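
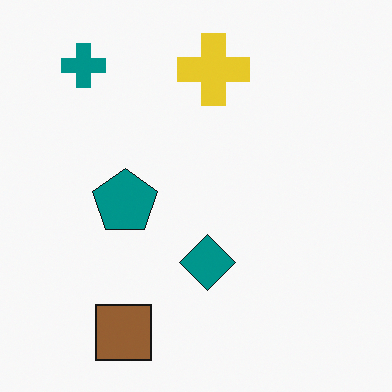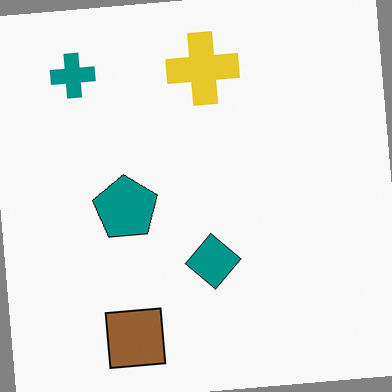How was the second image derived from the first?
Rotated counter-clockwise by a small amount.

Every shape is tilted by the same angle and the image corners show triangular fill wedges — a whole-image rotation by a non-right angle.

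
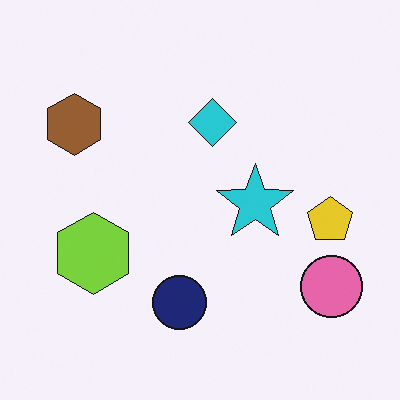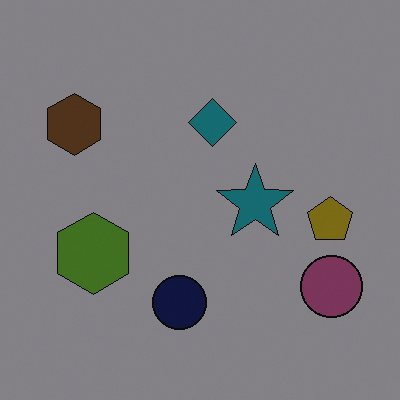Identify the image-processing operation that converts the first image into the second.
This is the original image darkened a lot.

Every pixel — background and shapes alike — is uniformly darkened.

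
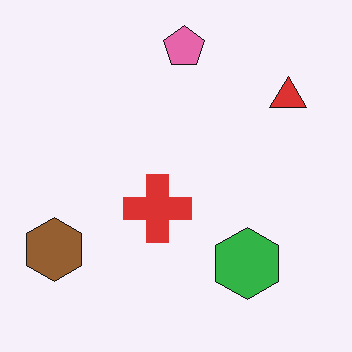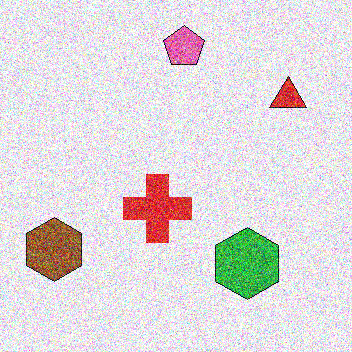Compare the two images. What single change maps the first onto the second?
Degraded with heavy additive noise.

Random speckle covers the whole image, including the flat background.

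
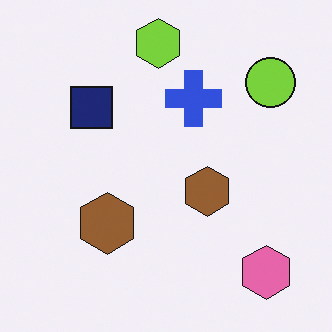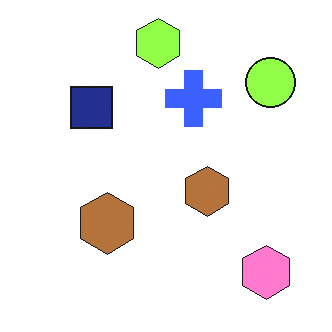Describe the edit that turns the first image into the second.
This is the original image brightened a little.

Every pixel — background and shapes alike — is uniformly brightened.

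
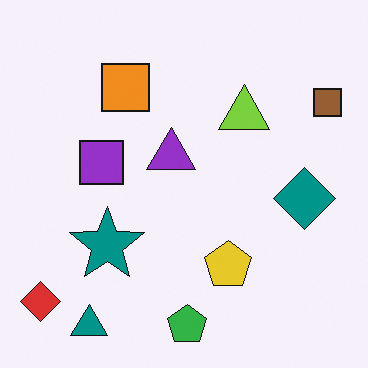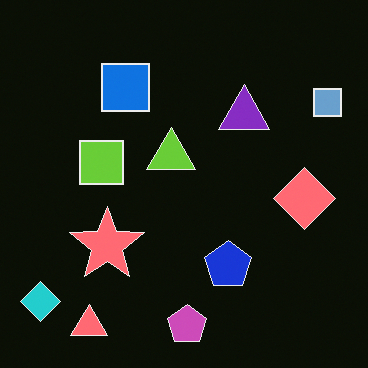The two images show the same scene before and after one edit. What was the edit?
The second image is the first color-inverted (negative).

The light background has become dark and every shape's color is its complement — a photographic negative.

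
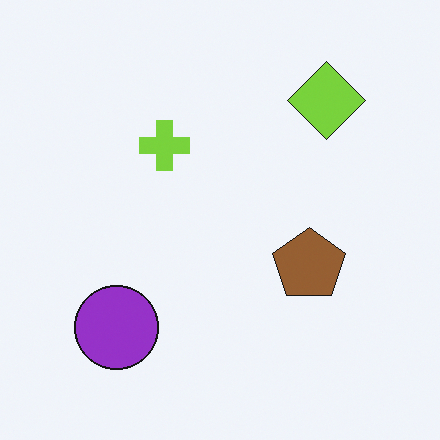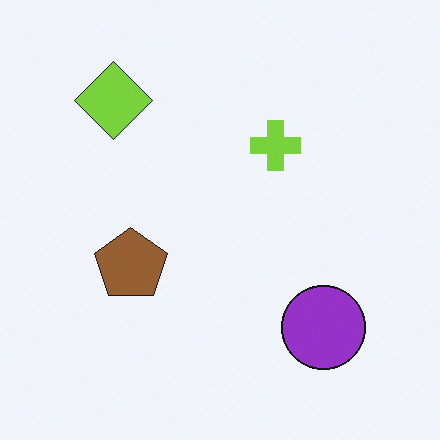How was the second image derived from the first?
The transformation is: flipped horizontally (left ↔ right).

The lime diamond is in the top-right of the first image and the top-left of the second — shapes on opposite sides of the vertical midline have swapped in a mirror flip.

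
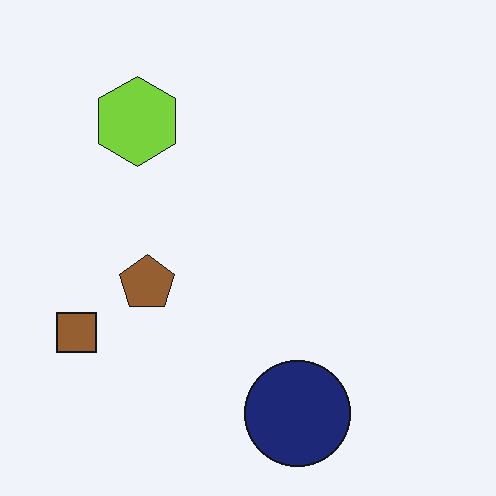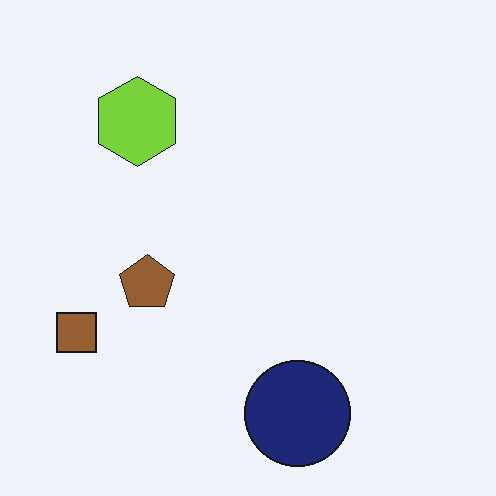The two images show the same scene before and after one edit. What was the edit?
The transformation is: given moderate JPEG compression.

Blocky 8×8 compression artifacts appear around shape edges and the flat background shows ringing — characteristic JPEG degradation.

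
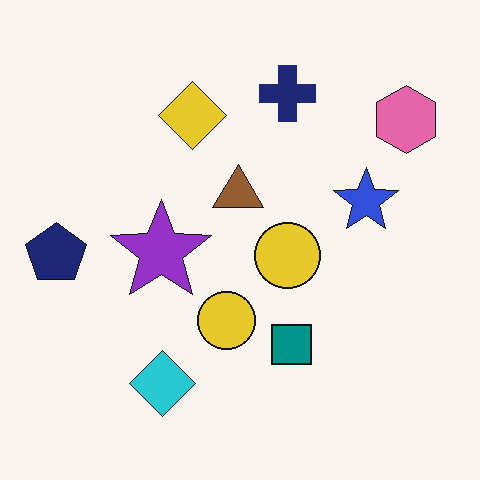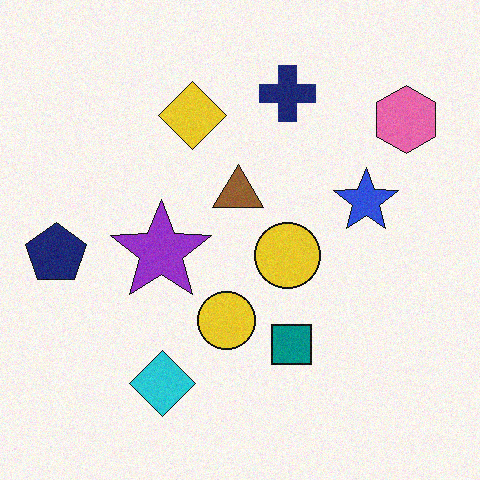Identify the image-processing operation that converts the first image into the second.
The image was degraded with a light layer of grain.

Random speckle covers the whole image, including the flat background.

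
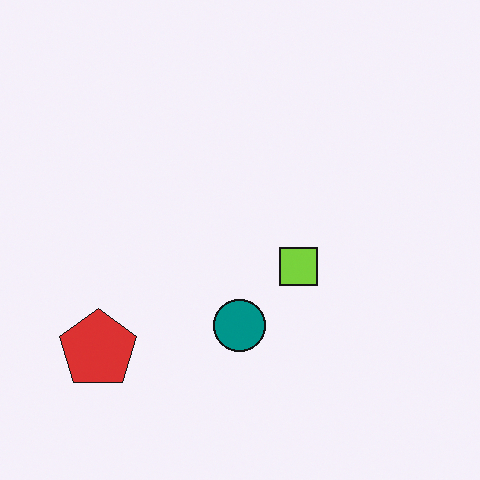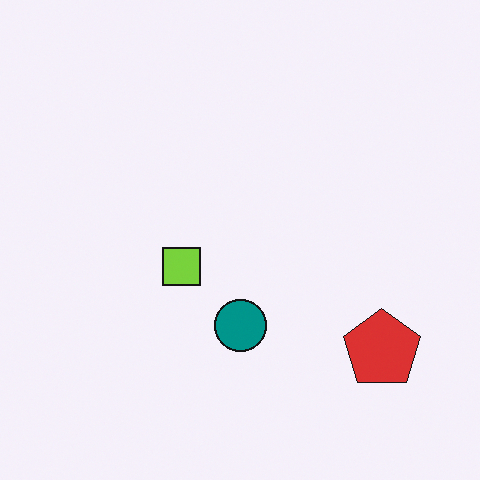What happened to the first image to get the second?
The image was flipped horizontally (left ↔ right).

The red pentagon is in the bottom-left of the first image and the bottom-right of the second — shapes on opposite sides of the vertical midline have swapped in a mirror flip.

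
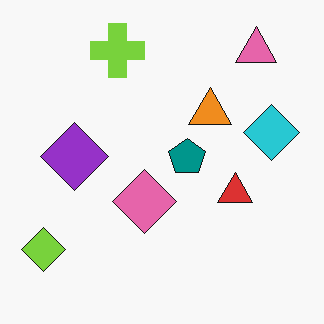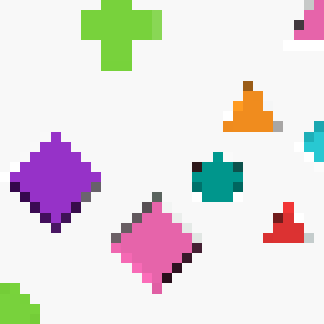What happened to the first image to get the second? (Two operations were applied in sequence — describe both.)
The image was cropped slightly and scaled back up, then heavily pixelated into large blocks.

The visible shapes are larger and the field of view is narrower; shapes near the original edges may be partly or wholly outside the frame — a crop-and-rescale. Shapes are reduced to large square blocks; fine edges and outlines are lost — a downscale-then-upscale (mosaic) effect.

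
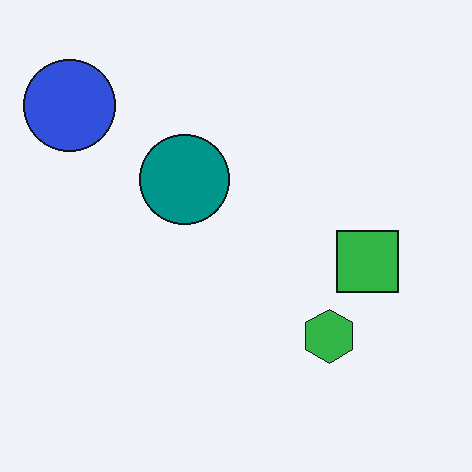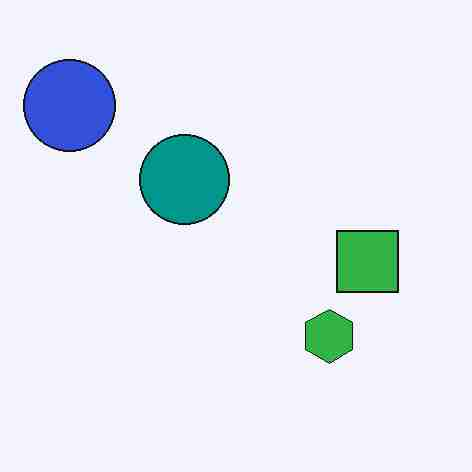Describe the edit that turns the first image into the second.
Degraded with heavy JPEG compression.

Blocky 8×8 compression artifacts appear around shape edges and the flat background shows ringing — characteristic JPEG degradation.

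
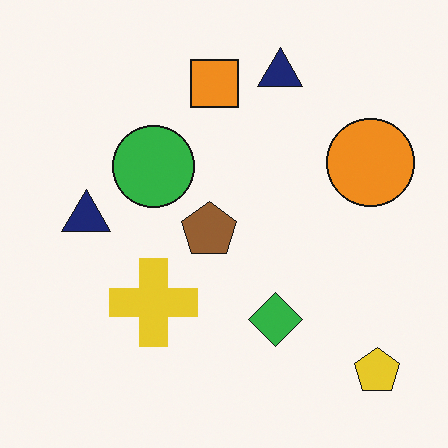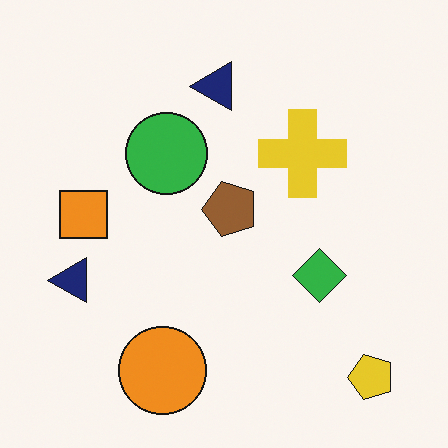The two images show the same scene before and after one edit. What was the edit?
The second image is the first transposed (reflected across the top-left ↔ bottom-right diagonal).

Shapes have swapped their row and column positions — what was in the top-right is now in the bottom-left — a diagonal reflection.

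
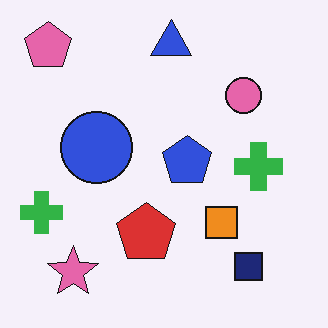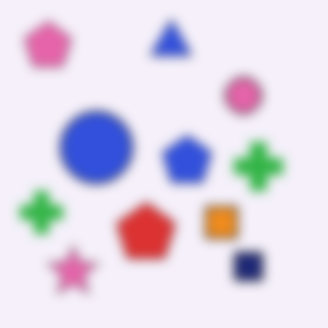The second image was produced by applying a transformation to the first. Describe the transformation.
The image was strongly gaussian-blurred.

Shape edges and outlines are uniformly softened across the whole image.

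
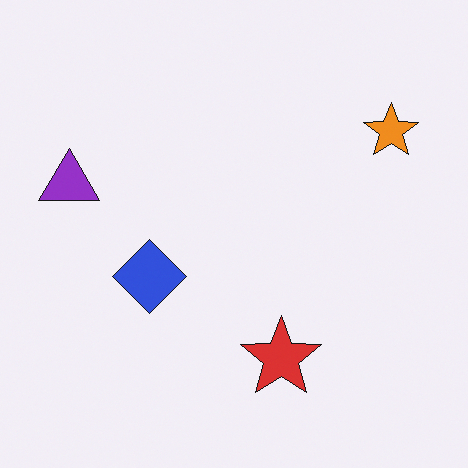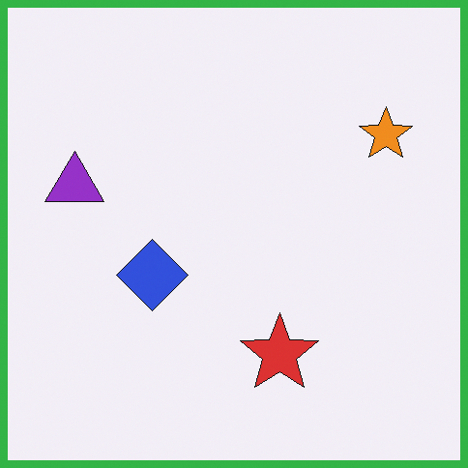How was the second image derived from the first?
This is the original image framed with a green border.

A solid green frame runs around the edge of the second image, with the content slightly shrunk inside it.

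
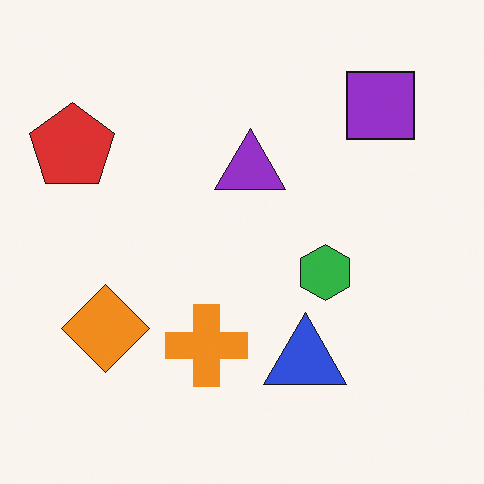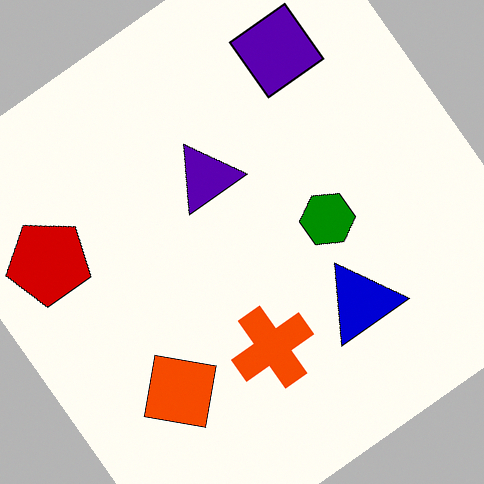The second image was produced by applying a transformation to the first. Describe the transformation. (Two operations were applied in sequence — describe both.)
The transformation is: given much higher contrast, then rotated counter-clockwise by a large amount — several tens of degrees.

Tones are pushed away from mid-grey across the whole image — a global contrast change. Every shape is tilted by the same angle and the image corners show triangular fill wedges — a whole-image rotation by a non-right angle.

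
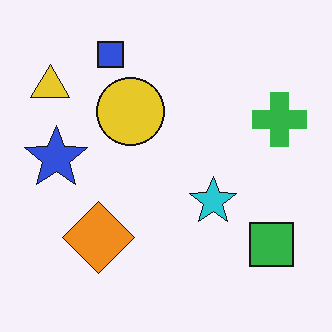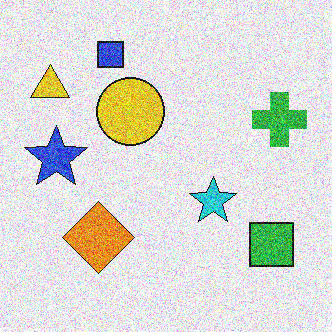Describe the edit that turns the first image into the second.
This is the original image degraded with a thick layer of grain.

Random speckle covers the whole image, including the flat background.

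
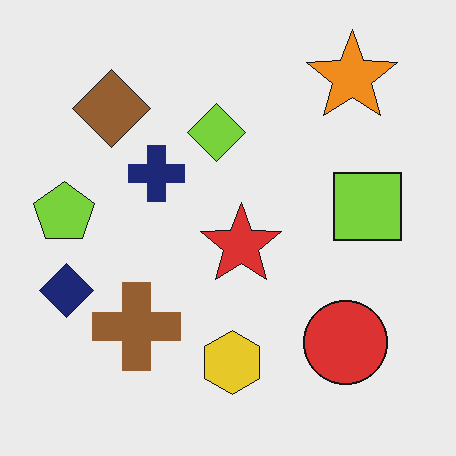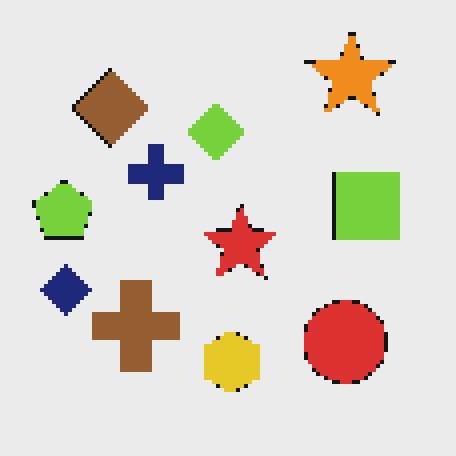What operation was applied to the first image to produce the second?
The transformation is: mildly pixelated.

Shapes are reduced to large square blocks; fine edges and outlines are lost — a downscale-then-upscale (mosaic) effect.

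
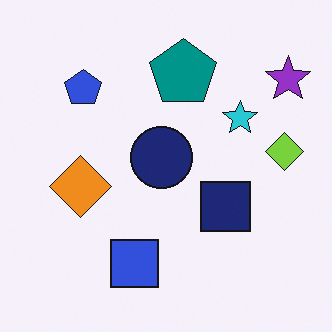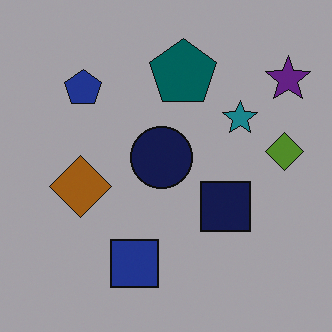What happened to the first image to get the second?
The transformation is: noticeably darkened.

Every pixel — background and shapes alike — is uniformly darkened.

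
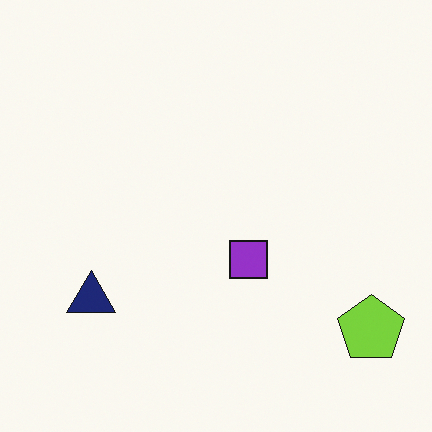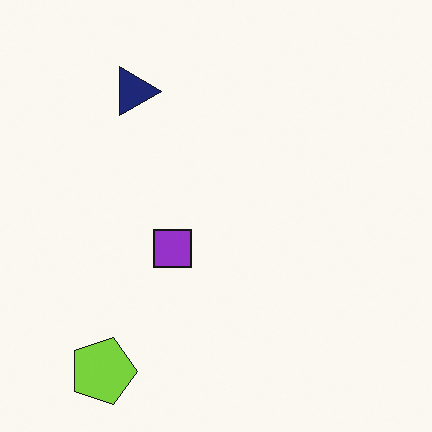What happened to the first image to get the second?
This is the original image rotated 90° clockwise.

The lime pentagon sits in the bottom-right of the first image and the bottom-left of the second — consistent with a whole-image 90° clockwise rotation.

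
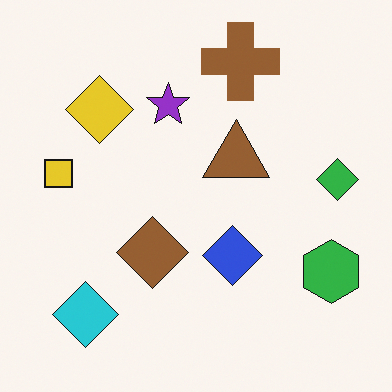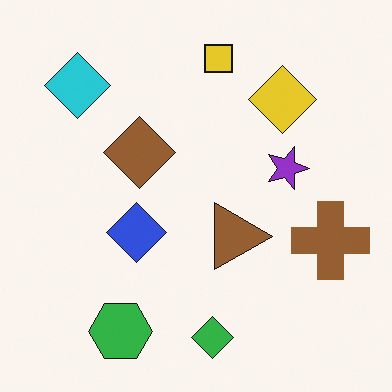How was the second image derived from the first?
The second image is the first rotated 90° clockwise.

The cyan diamond sits in the bottom-left of the first image and the top-left of the second — consistent with a whole-image 90° clockwise rotation.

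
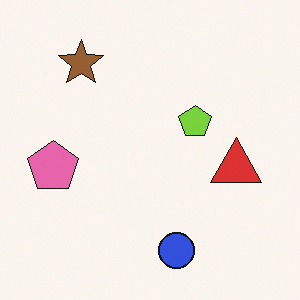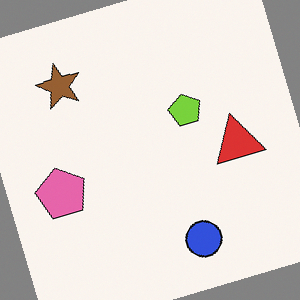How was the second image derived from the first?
This is the original image rotated counter-clockwise by a moderate amount.

Every shape is tilted by the same angle and the image corners show triangular fill wedges — a whole-image rotation by a non-right angle.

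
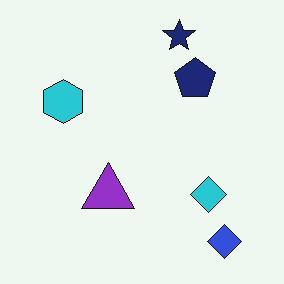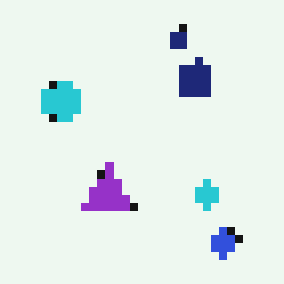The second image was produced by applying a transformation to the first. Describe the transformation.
The transformation is: pixelated into visible square blocks.

Shapes are reduced to large square blocks; fine edges and outlines are lost — a downscale-then-upscale (mosaic) effect.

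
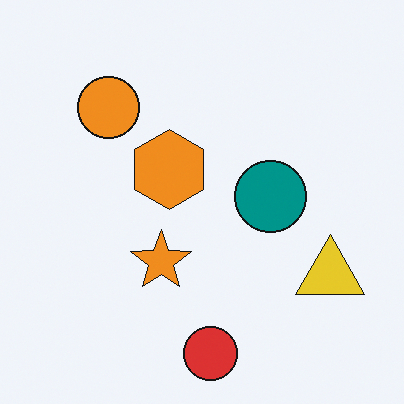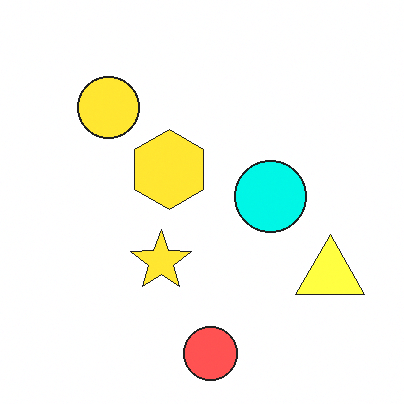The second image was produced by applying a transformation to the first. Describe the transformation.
The transformation is: brightened a lot.

Every pixel — background and shapes alike — is uniformly brightened.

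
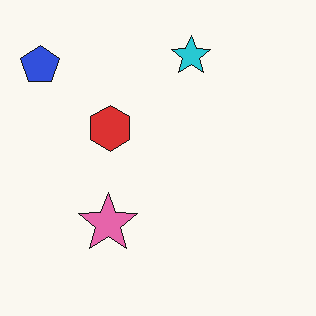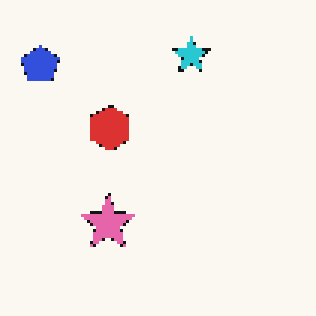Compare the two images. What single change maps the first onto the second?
The transformation is: mildly pixelated.

Shapes are reduced to large square blocks; fine edges and outlines are lost — a downscale-then-upscale (mosaic) effect.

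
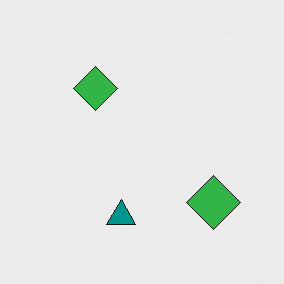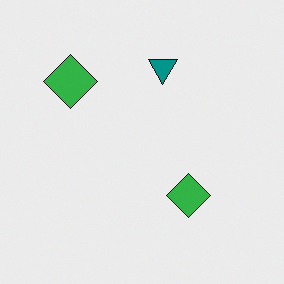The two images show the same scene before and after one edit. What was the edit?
This is the original image rotated 180°.

The teal triangle sits in the bottom of the first image and the top of the second — consistent with a whole-image 180° rotation.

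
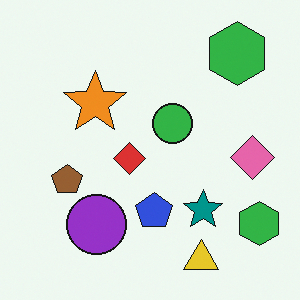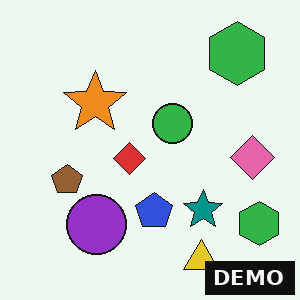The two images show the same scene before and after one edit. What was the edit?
It was watermarked with the text "DEMO" in the lower-right corner.

A dark label reading "DEMO" appears in the lower-right corner.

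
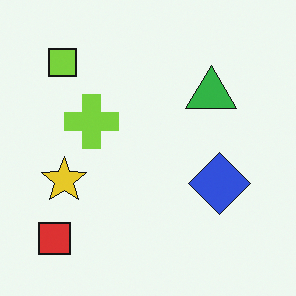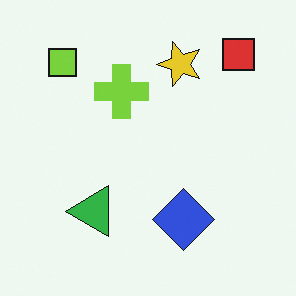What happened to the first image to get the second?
This is the original image transposed (reflected across the top-left ↔ bottom-right diagonal).

Shapes have swapped their row and column positions — what was in the top-right is now in the bottom-left — a diagonal reflection.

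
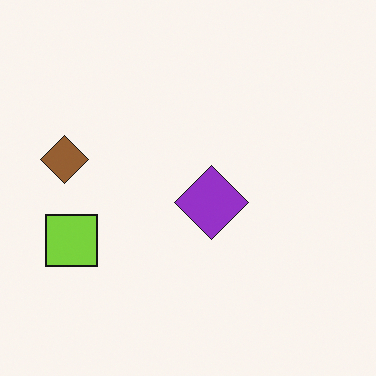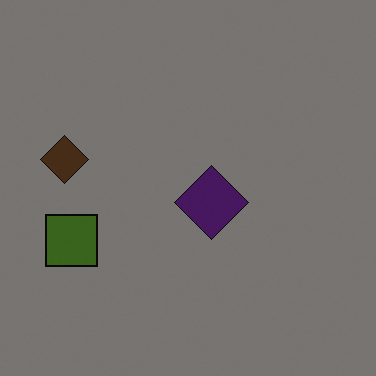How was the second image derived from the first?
The second image is the first noticeably darkened.

Every pixel — background and shapes alike — is uniformly darkened.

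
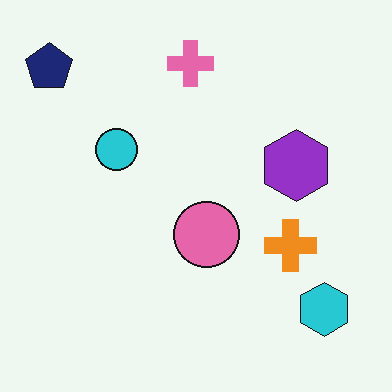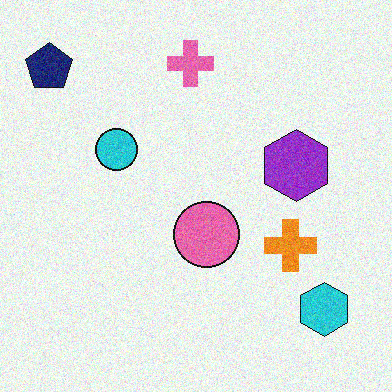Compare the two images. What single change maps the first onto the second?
Degraded with visible gaussian noise.

Random speckle covers the whole image, including the flat background.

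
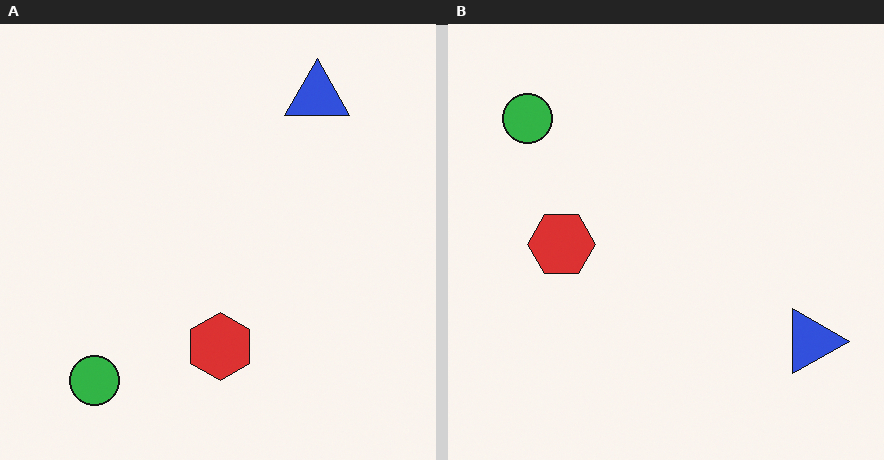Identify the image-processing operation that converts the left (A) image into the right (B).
The image was rotated 90° clockwise.

The green circle sits in the bottom-left of the left (A) image and the top-left of the right (B) — consistent with a whole-image 90° clockwise rotation.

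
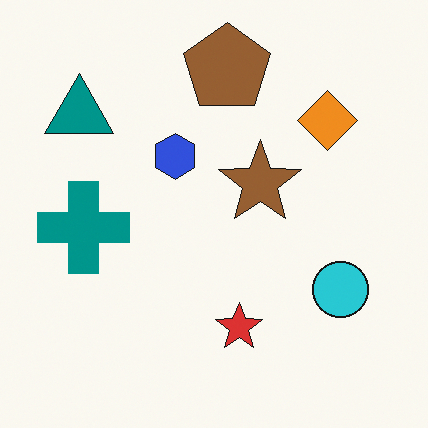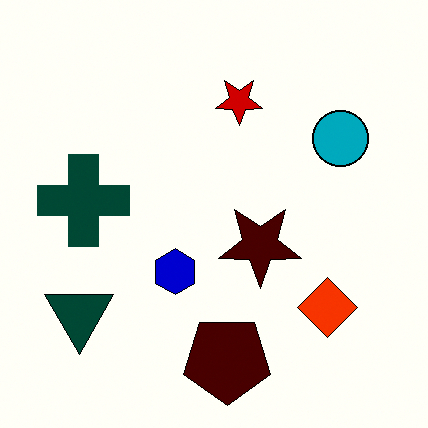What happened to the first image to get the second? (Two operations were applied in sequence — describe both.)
Flipped vertically (top ↔ bottom), then boosted in contrast.

The brown pentagon is in the top of the first image and the bottom of the second — shapes on opposite sides of the horizontal midline have swapped in a mirror flip. Tones are pushed away from mid-grey across the whole image — a global contrast change.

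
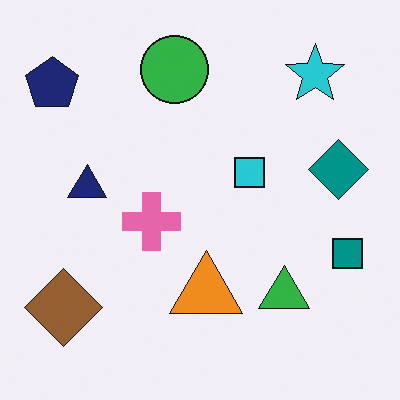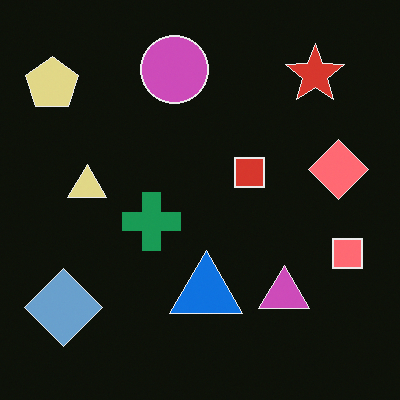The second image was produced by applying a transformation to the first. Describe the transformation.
Color-inverted (negative).

The light background has become dark and every shape's color is its complement — a photographic negative.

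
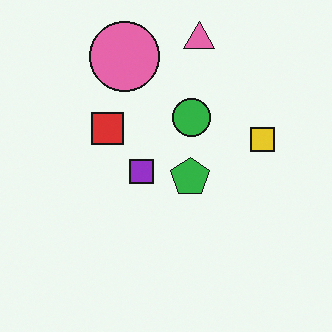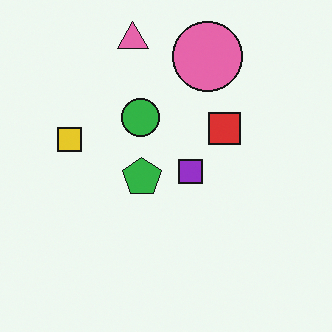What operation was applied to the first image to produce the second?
The transformation is: flipped horizontally (left ↔ right).

The yellow square is in the right of the first image and the left of the second — shapes on opposite sides of the vertical midline have swapped in a mirror flip.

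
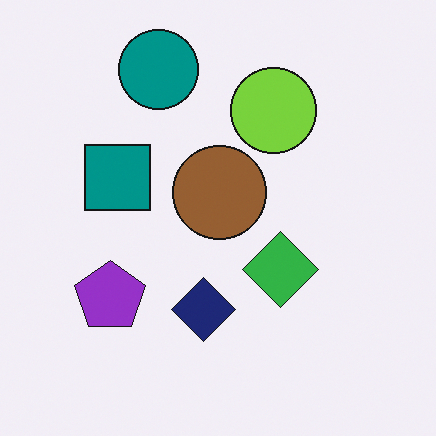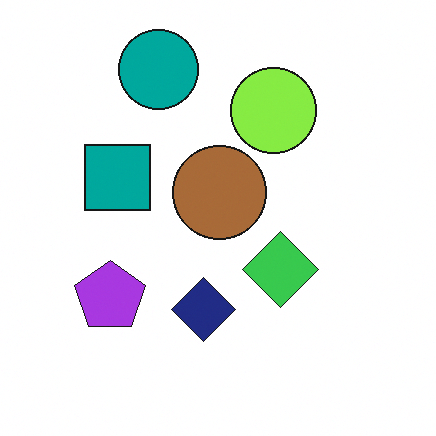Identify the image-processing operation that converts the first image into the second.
It was brightened a little.

Every pixel — background and shapes alike — is uniformly brightened.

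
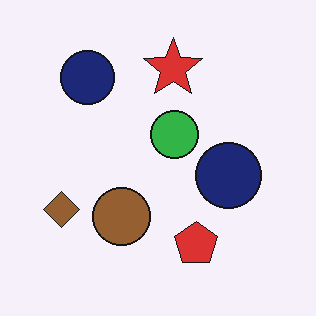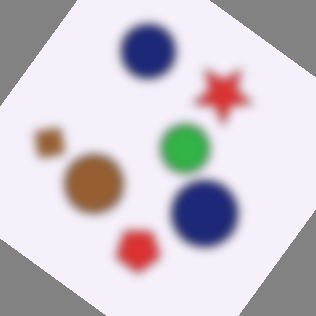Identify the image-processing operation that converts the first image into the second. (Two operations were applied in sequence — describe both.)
It was strongly gaussian-blurred, then rotated clockwise by a large amount — several tens of degrees.

Shape edges and outlines are uniformly softened across the whole image. Every shape is tilted by the same angle and the image corners show triangular fill wedges — a whole-image rotation by a non-right angle.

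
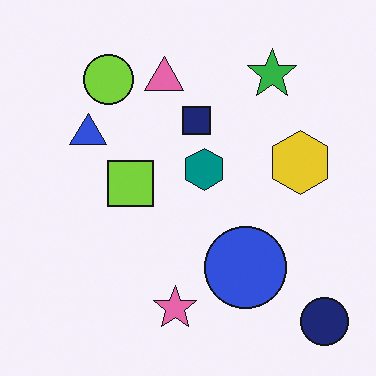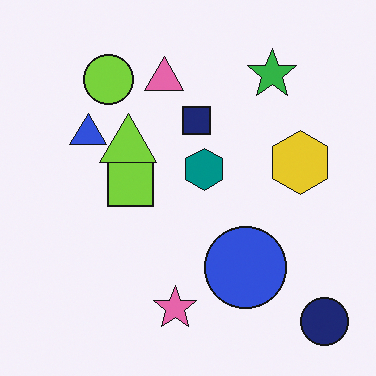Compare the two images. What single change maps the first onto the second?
It was overlaid with an additional lime triangle.

A lime triangle appears in the second image that is absent from the first.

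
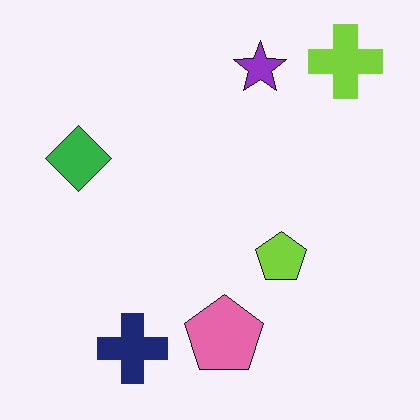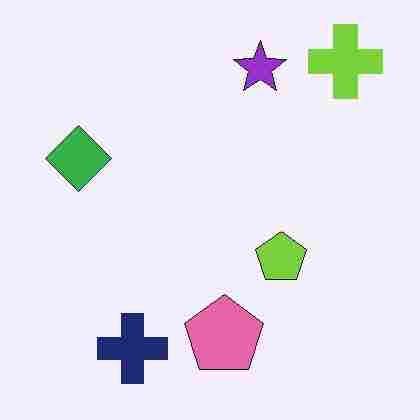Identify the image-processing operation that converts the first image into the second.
This is the original image heavily JPEG-compressed with obvious blocking artifacts.

Blocky 8×8 compression artifacts appear around shape edges and the flat background shows ringing — characteristic JPEG degradation.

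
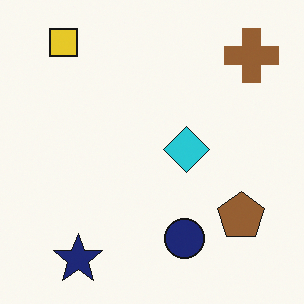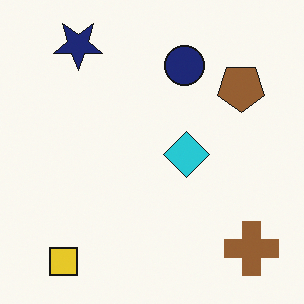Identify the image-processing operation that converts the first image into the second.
This is the original image flipped vertically (top ↔ bottom).

The yellow square is in the top-left of the first image and the bottom-left of the second — shapes on opposite sides of the horizontal midline have swapped in a mirror flip.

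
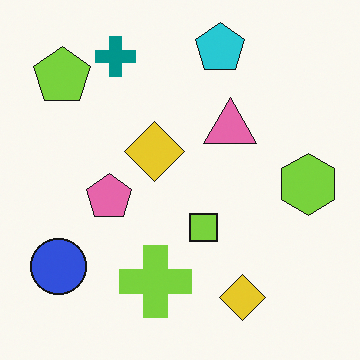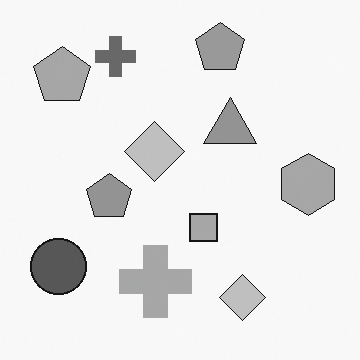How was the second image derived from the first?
This is the original image converted to grayscale.

All color is removed — every shape is now a shade of grey.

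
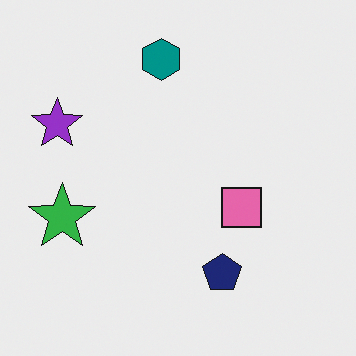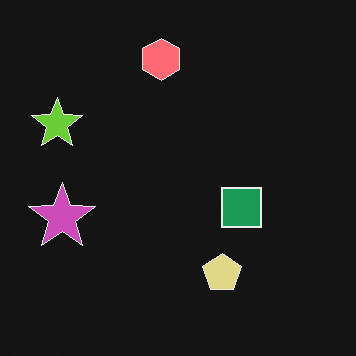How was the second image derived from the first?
Color-inverted (negative).

The light background has become dark and every shape's color is its complement — a photographic negative.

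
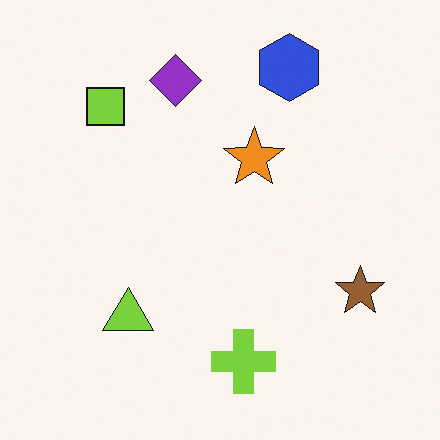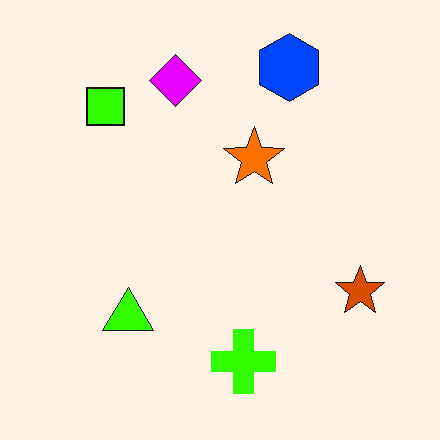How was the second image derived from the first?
The second image is the first heavily oversaturated.

All colors are more vivid — a global saturation change.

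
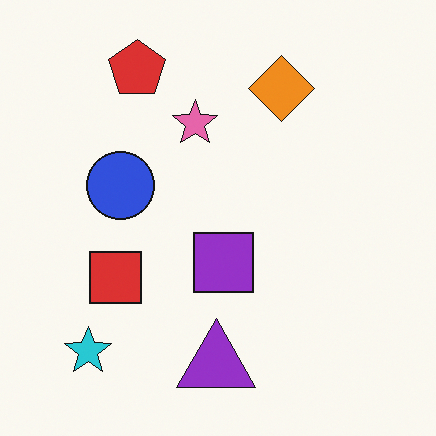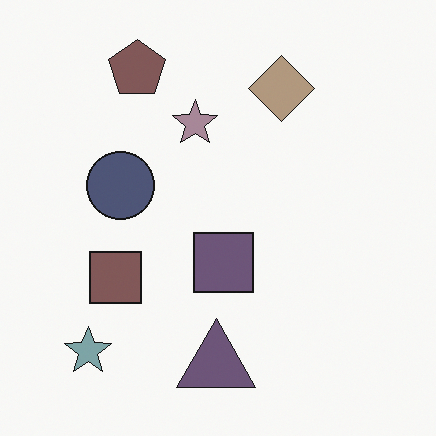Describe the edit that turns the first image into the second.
The image was heavily desaturated.

All colors are more muted and greyish — a global saturation change.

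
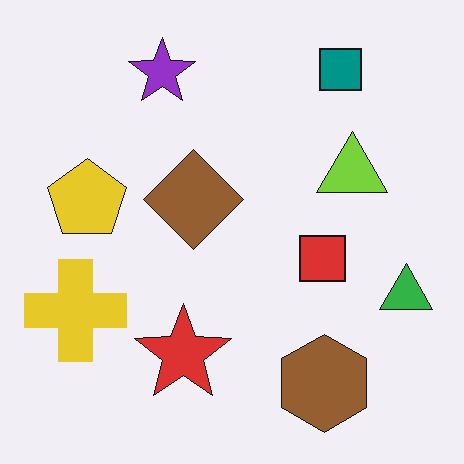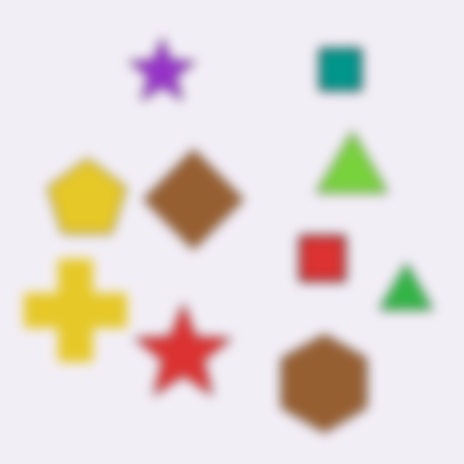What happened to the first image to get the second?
Heavily blurred.

Shape edges and outlines are uniformly softened across the whole image.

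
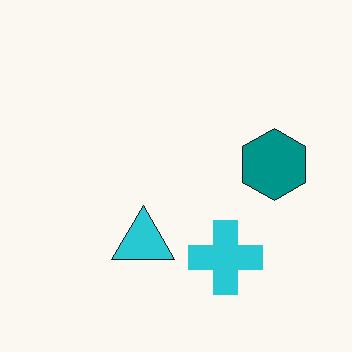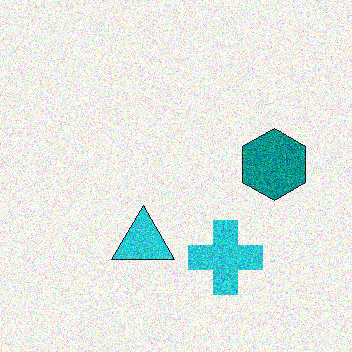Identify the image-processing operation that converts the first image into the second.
It was degraded with strong gaussian noise.

Random speckle covers the whole image, including the flat background.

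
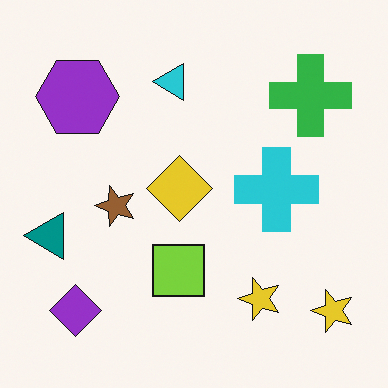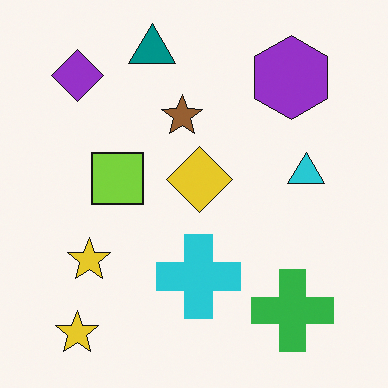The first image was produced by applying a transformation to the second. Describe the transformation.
Rotated 90° counter-clockwise.

The purple diamond sits in the top-left of the second image and the bottom-left of the first — consistent with a whole-image 90° counter-clockwise rotation.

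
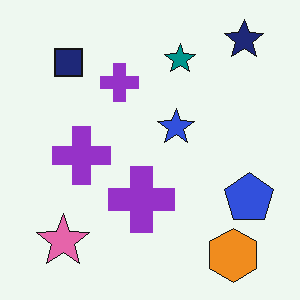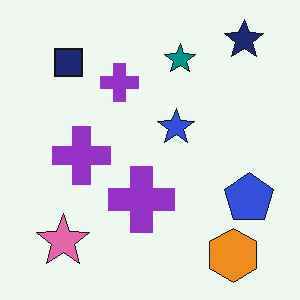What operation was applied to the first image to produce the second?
The second image is the first given moderate JPEG compression.

Blocky 8×8 compression artifacts appear around shape edges and the flat background shows ringing — characteristic JPEG degradation.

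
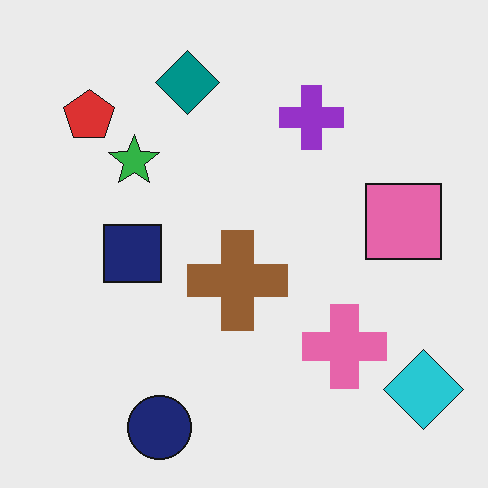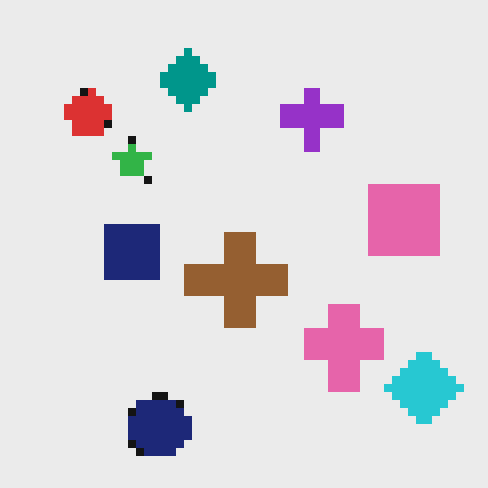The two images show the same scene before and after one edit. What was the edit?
The transformation is: moderately pixelated.

Shapes are reduced to large square blocks; fine edges and outlines are lost — a downscale-then-upscale (mosaic) effect.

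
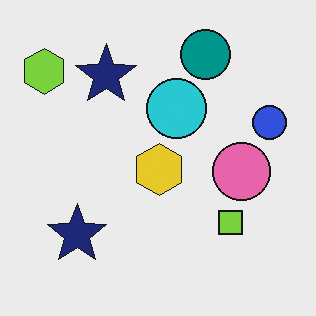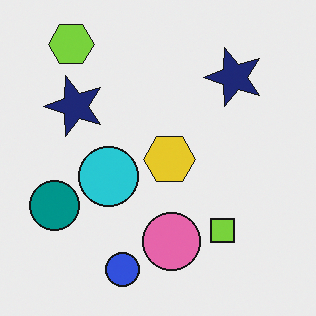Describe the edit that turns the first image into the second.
The second image is the first transposed (reflected across the top-left ↔ bottom-right diagonal).

Shapes have swapped their row and column positions — what was in the top-right is now in the bottom-left — a diagonal reflection.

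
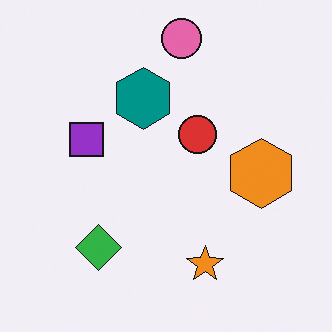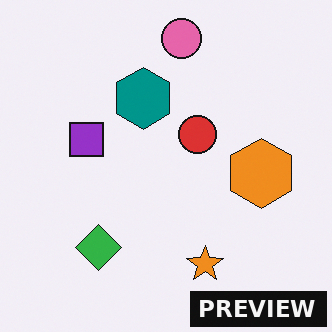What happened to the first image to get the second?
This is the original image watermarked with the text "PREVIEW" in the lower-right corner.

A dark label reading "PREVIEW" appears in the lower-right corner.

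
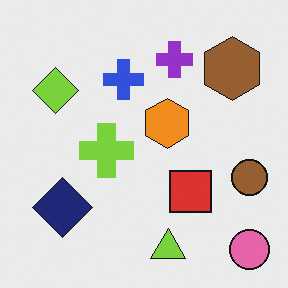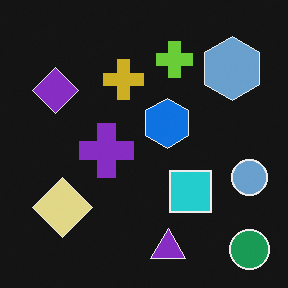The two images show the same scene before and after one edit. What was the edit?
The transformation is: color-inverted (negative).

The light background has become dark and every shape's color is its complement — a photographic negative.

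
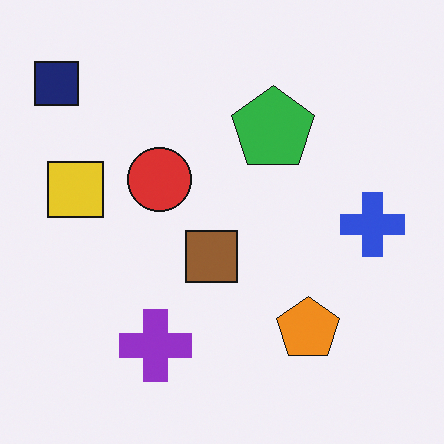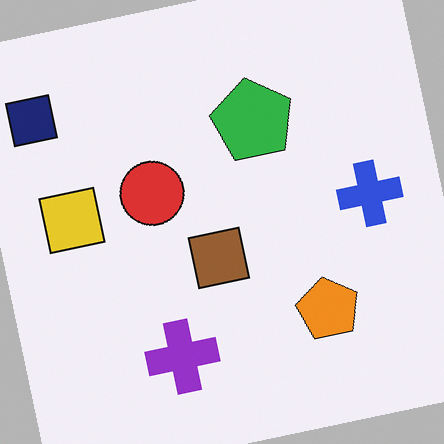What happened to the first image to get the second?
The transformation is: rotated counter-clockwise by a few degrees.

Every shape is tilted by the same angle and the image corners show triangular fill wedges — a whole-image rotation by a non-right angle.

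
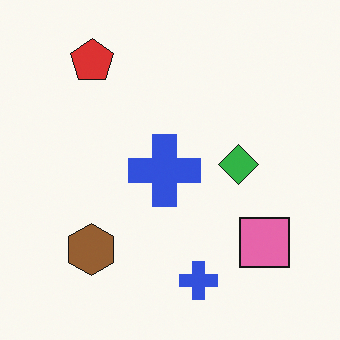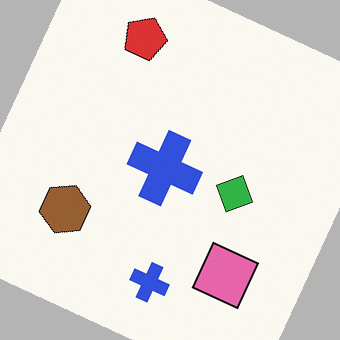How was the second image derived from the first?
The transformation is: rotated clockwise by a moderate amount.

Every shape is tilted by the same angle and the image corners show triangular fill wedges — a whole-image rotation by a non-right angle.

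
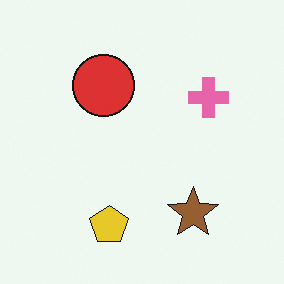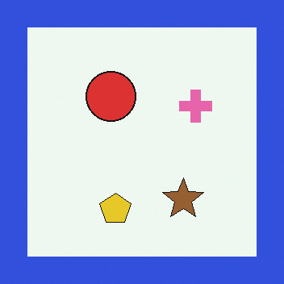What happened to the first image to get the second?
The transformation is: framed with a blue border.

A solid blue frame runs around the edge of the second image, with the content slightly shrunk inside it.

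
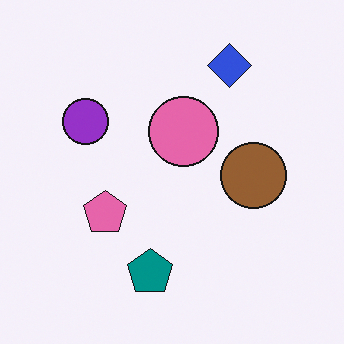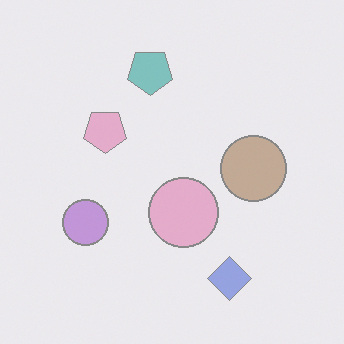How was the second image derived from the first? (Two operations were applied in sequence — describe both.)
Flipped vertically (top ↔ bottom), then washed out (contrast reduced).

The blue diamond is in the top of the first image and the bottom of the second — shapes on opposite sides of the horizontal midline have swapped in a mirror flip. Tones are pushed toward mid-grey across the whole image — a global contrast change.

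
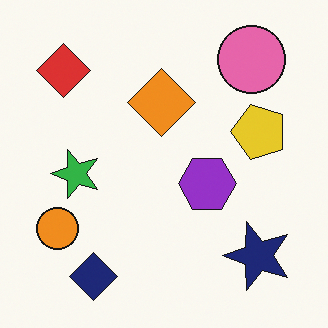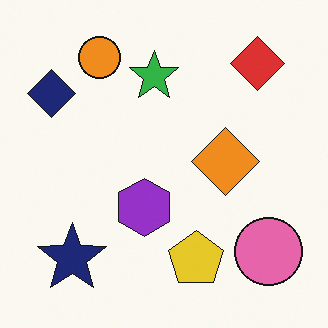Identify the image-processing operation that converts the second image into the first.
It was rotated 90° counter-clockwise.

The red diamond sits in the top-right of the second image and the top-left of the first — consistent with a whole-image 90° counter-clockwise rotation.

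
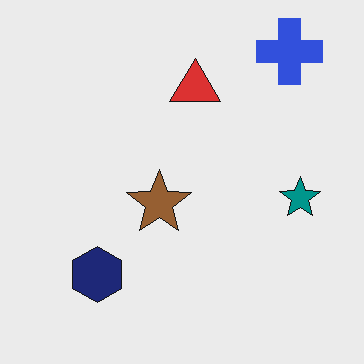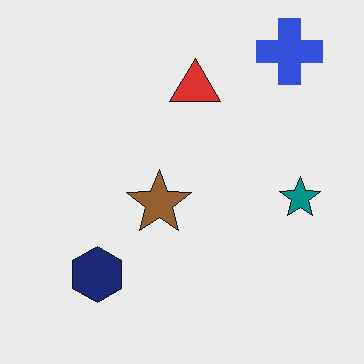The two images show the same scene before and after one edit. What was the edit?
The image was given moderate JPEG compression.

Blocky 8×8 compression artifacts appear around shape edges and the flat background shows ringing — characteristic JPEG degradation.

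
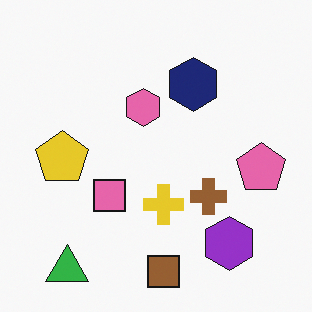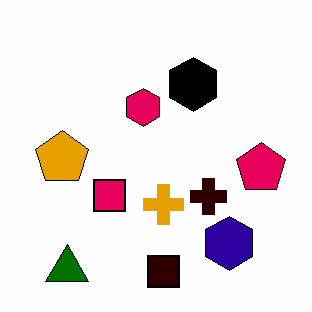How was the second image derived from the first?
This is the original image boosted in contrast.

Tones are pushed away from mid-grey across the whole image — a global contrast change.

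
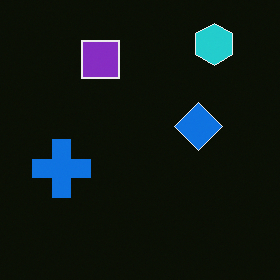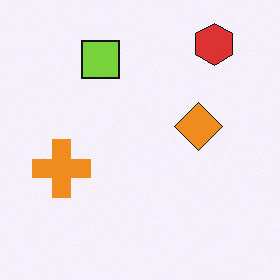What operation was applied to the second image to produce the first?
The transformation is: color-inverted (negative).

The light background has become dark and every shape's color is its complement — a photographic negative.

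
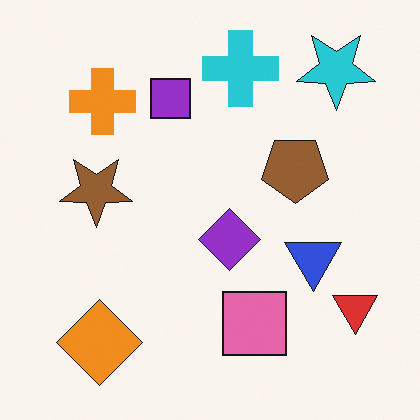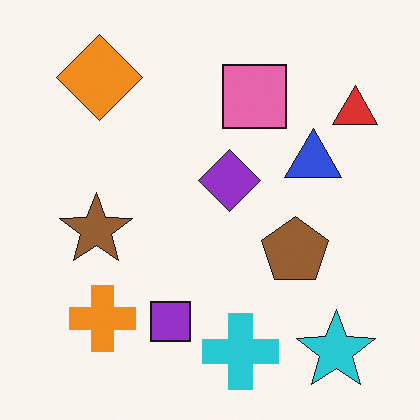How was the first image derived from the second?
Flipped vertically (top ↔ bottom).

The cyan star is in the bottom-right of the second image and the top-right of the first — shapes on opposite sides of the horizontal midline have swapped in a mirror flip.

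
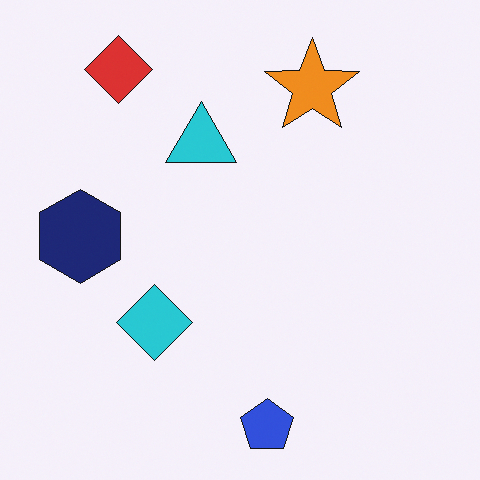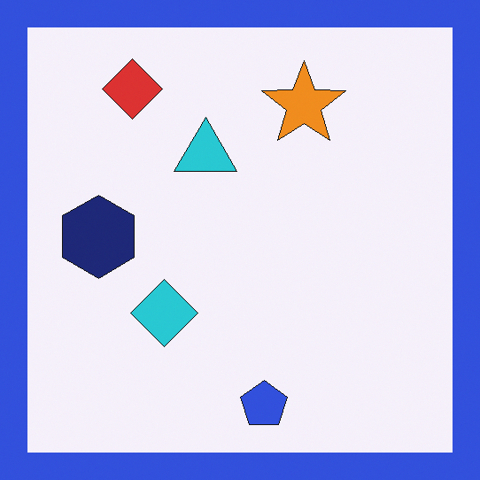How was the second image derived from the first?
It was framed with a blue border.

A solid blue frame runs around the edge of the second image, with the content slightly shrunk inside it.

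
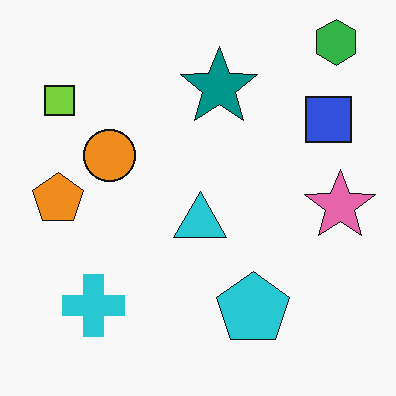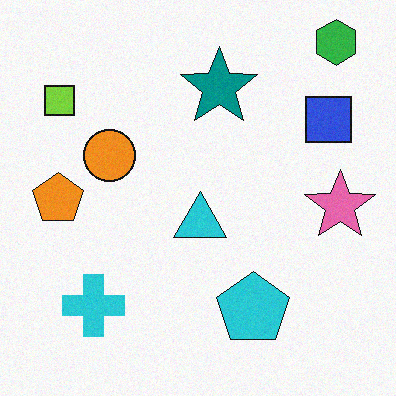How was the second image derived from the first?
Degraded with light additive noise.

Random speckle covers the whole image, including the flat background.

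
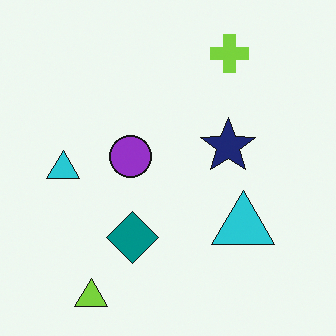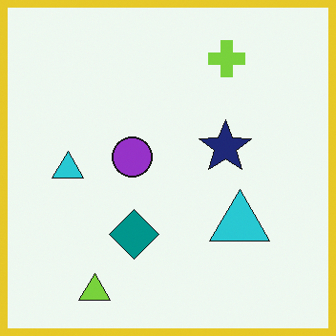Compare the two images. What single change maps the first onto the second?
The image was framed with a yellow border.

A solid yellow frame runs around the edge of the second image, with the content slightly shrunk inside it.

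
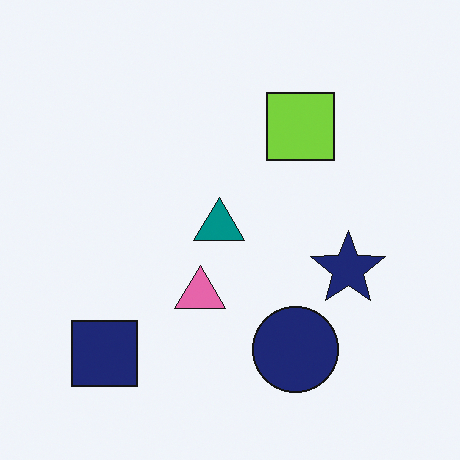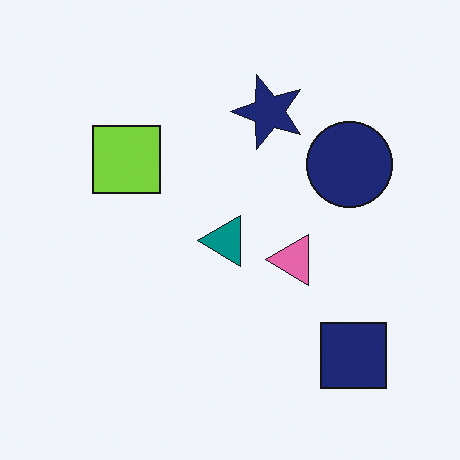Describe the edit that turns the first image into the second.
The image was rotated 90° counter-clockwise.

The navy square sits in the bottom-left of the first image and the bottom-right of the second — consistent with a whole-image 90° counter-clockwise rotation.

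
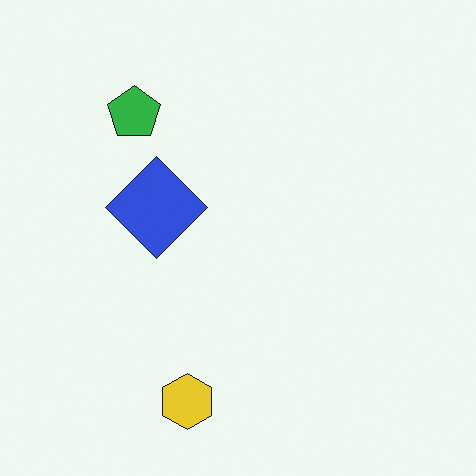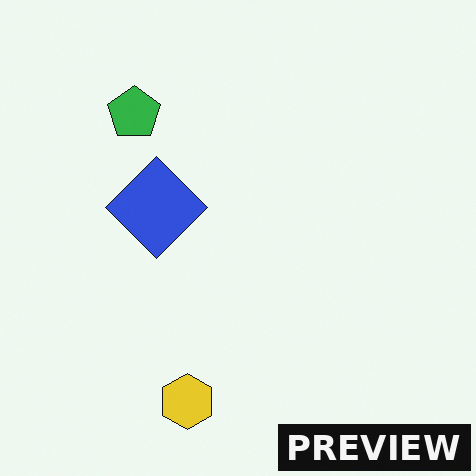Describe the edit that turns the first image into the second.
The image was watermarked with the text "PREVIEW" in the lower-right corner.

A dark label reading "PREVIEW" appears in the lower-right corner.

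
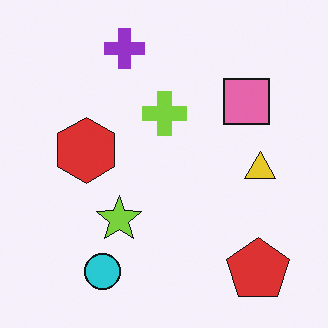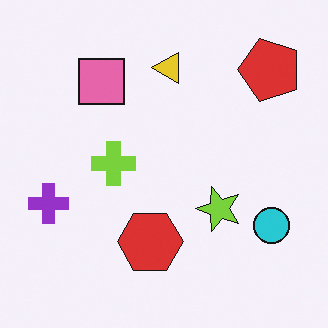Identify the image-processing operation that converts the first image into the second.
This is the original image rotated 90° counter-clockwise.

The red pentagon sits in the bottom-right of the first image and the top-right of the second — consistent with a whole-image 90° counter-clockwise rotation.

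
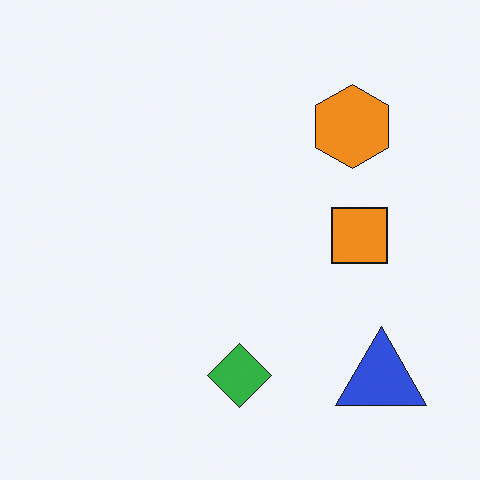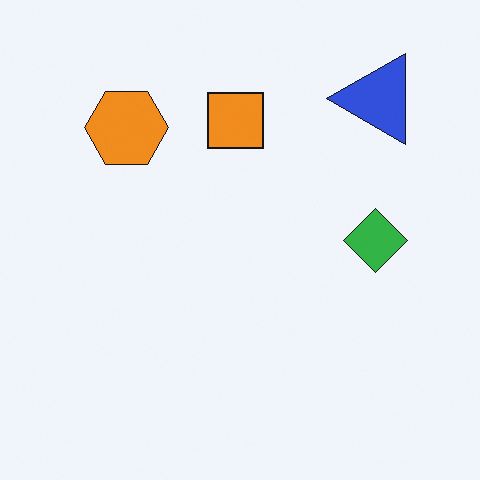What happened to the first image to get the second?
The second image is the first rotated 90° counter-clockwise.

The blue triangle sits in the bottom-right of the first image and the top-right of the second — consistent with a whole-image 90° counter-clockwise rotation.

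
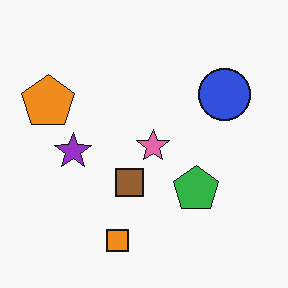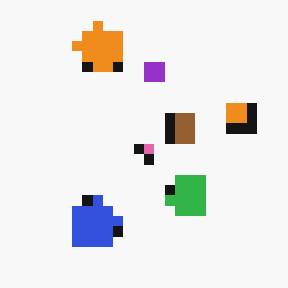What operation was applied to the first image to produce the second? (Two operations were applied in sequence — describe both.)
The image was transposed (reflected across the top-left ↔ bottom-right diagonal), then heavily pixelated into large blocks.

Shapes have swapped their row and column positions — what was in the top-right is now in the bottom-left — a diagonal reflection. Shapes are reduced to large square blocks; fine edges and outlines are lost — a downscale-then-upscale (mosaic) effect.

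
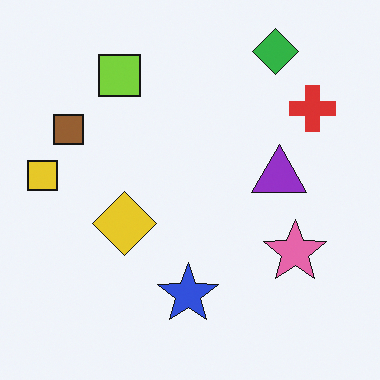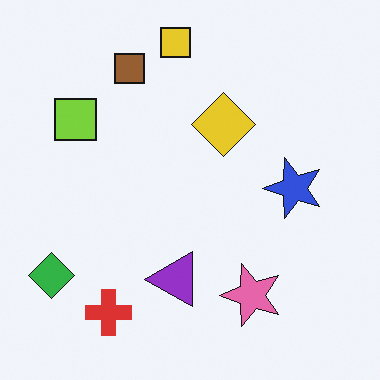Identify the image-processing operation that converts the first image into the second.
Transposed (reflected across the top-left ↔ bottom-right diagonal).

Shapes have swapped their row and column positions — what was in the top-right is now in the bottom-left — a diagonal reflection.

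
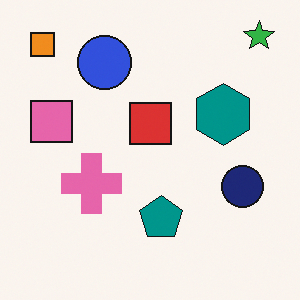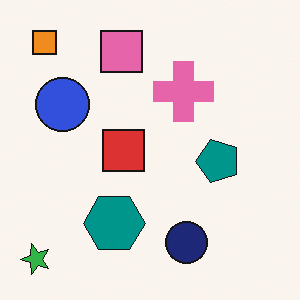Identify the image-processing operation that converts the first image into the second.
It was transposed (reflected across the top-left ↔ bottom-right diagonal).

Shapes have swapped their row and column positions — what was in the top-right is now in the bottom-left — a diagonal reflection.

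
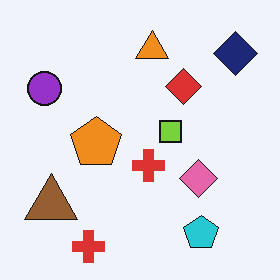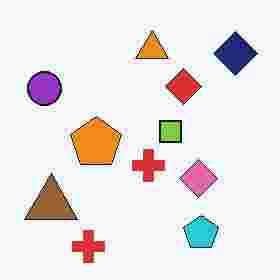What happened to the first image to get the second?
It was degraded with heavy JPEG compression.

Blocky 8×8 compression artifacts appear around shape edges and the flat background shows ringing — characteristic JPEG degradation.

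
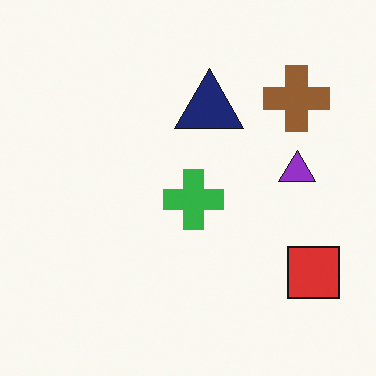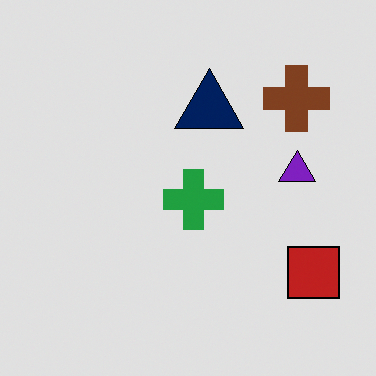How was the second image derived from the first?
The transformation is: moderately posterized.

Each flat color has snapped to a coarser quantized level — most visibly, the near-white background has dropped to a flat grey.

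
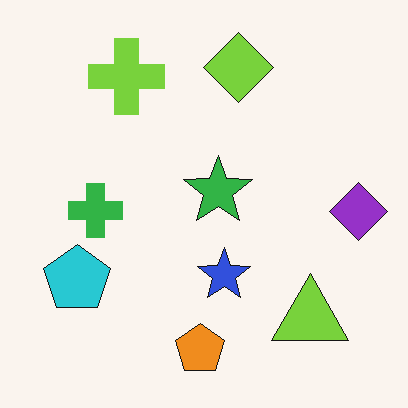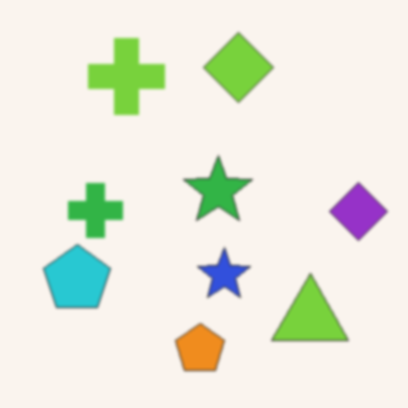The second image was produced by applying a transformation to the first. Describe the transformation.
The second image is the first lightly blurred.

Shape edges and outlines are uniformly softened across the whole image.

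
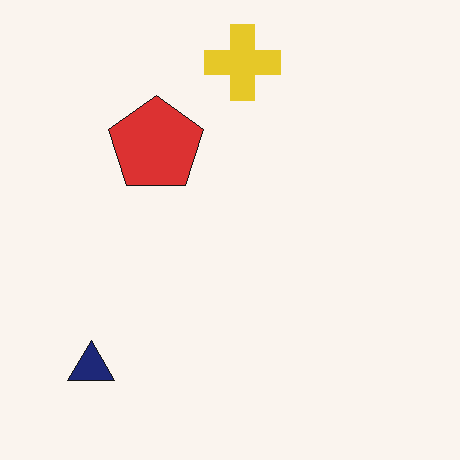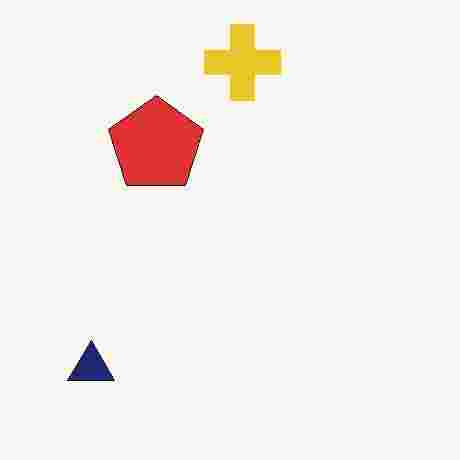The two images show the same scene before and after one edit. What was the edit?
The image was degraded with heavy JPEG compression.

Blocky 8×8 compression artifacts appear around shape edges and the flat background shows ringing — characteristic JPEG degradation.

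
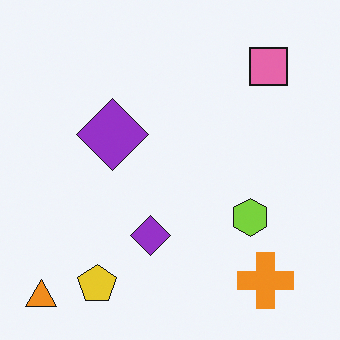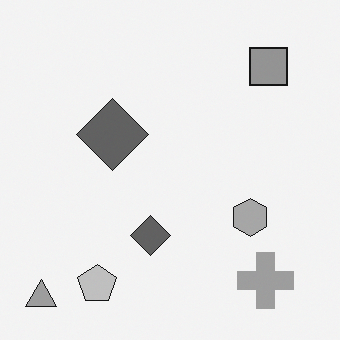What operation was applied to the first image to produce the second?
The second image is the first converted to grayscale.

All color is removed — every shape is now a shade of grey.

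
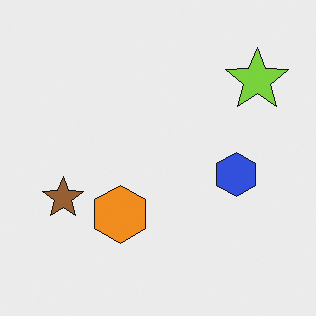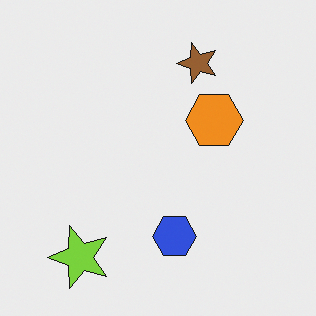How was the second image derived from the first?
The image was transposed (reflected across the top-left ↔ bottom-right diagonal).

Shapes have swapped their row and column positions — what was in the top-right is now in the bottom-left — a diagonal reflection.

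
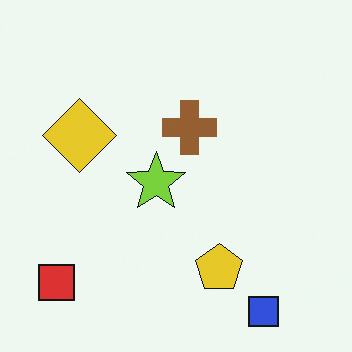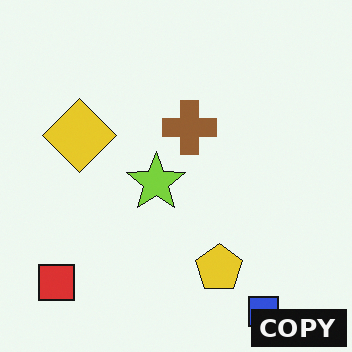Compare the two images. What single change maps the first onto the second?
The second image is the first watermarked with the text "COPY" in the lower-right corner.

A dark label reading "COPY" appears in the lower-right corner.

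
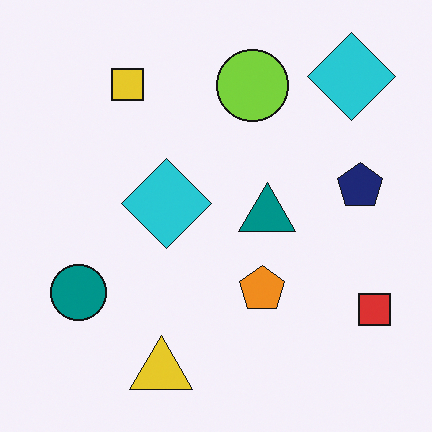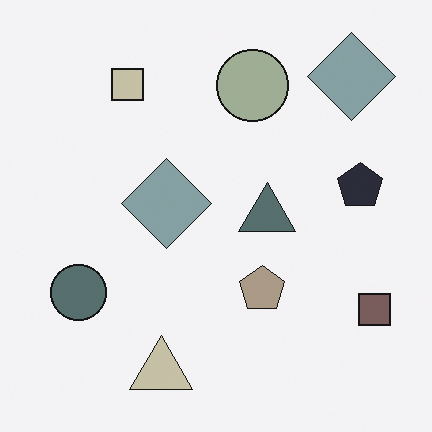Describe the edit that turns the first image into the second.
This is the original image made much more muted (saturation change).

All colors are more muted and greyish — a global saturation change.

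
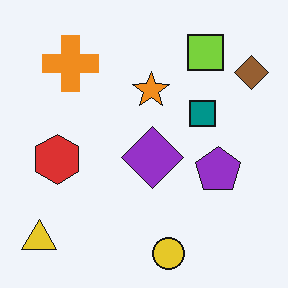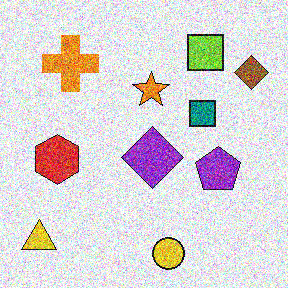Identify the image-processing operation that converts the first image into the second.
The second image is the first degraded with heavy additive noise.

Random speckle covers the whole image, including the flat background.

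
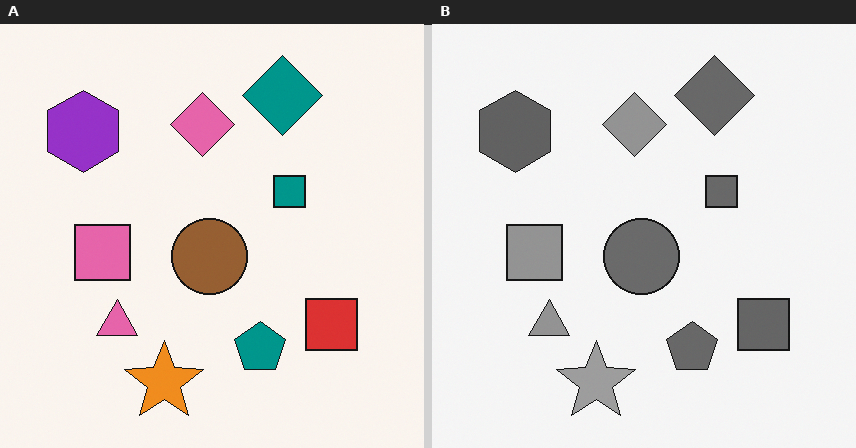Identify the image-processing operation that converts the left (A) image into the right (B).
This is the original image converted to grayscale.

All color is removed — every shape is now a shade of grey.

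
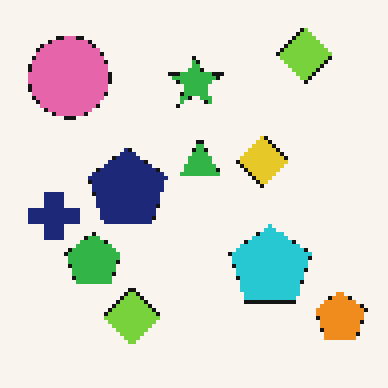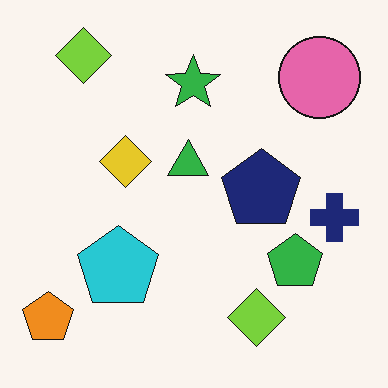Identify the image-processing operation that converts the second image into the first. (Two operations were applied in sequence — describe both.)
It was lightly pixelated (a mild mosaic effect), then flipped horizontally (left ↔ right).

Shapes are reduced to large square blocks; fine edges and outlines are lost — a downscale-then-upscale (mosaic) effect. The orange pentagon is in the bottom-left of the second image and the bottom-right of the first — shapes on opposite sides of the vertical midline have swapped in a mirror flip.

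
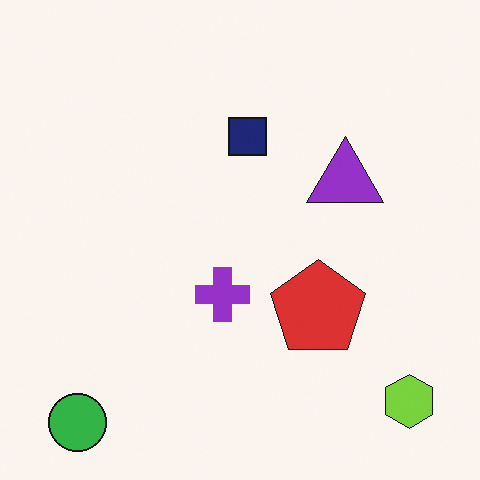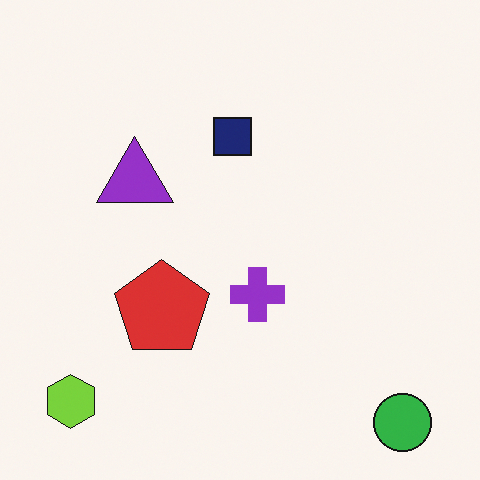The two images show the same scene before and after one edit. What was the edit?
Flipped horizontally (left ↔ right).

The lime hexagon is in the bottom-right of the first image and the bottom-left of the second — shapes on opposite sides of the vertical midline have swapped in a mirror flip.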